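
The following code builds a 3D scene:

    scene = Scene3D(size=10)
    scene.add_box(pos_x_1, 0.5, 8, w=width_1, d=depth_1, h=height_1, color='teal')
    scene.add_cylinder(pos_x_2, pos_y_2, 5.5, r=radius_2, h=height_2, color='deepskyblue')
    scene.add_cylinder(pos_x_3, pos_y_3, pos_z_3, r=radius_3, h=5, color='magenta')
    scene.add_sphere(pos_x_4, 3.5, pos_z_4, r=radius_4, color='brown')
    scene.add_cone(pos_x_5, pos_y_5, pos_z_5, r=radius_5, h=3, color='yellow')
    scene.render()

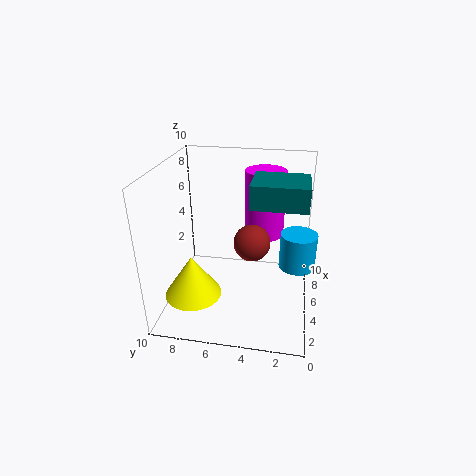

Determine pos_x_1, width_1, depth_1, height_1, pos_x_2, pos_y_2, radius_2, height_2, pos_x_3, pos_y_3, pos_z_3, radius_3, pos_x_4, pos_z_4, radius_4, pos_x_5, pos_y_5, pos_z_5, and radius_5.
pos_x_1 = 3
width_1 = 3
depth_1 = 3.5
height_1 = 1.5
pos_x_2 = 1.5
pos_y_2 = 1
radius_2 = 1
height_2 = 2
pos_x_3 = 8
pos_y_3 = 3.5
pos_z_3 = 4
radius_3 = 1.5
pos_x_4 = 1
pos_z_4 = 7
radius_4 = 1
pos_x_5 = 3.5
pos_y_5 = 8
pos_z_5 = 1
radius_5 = 2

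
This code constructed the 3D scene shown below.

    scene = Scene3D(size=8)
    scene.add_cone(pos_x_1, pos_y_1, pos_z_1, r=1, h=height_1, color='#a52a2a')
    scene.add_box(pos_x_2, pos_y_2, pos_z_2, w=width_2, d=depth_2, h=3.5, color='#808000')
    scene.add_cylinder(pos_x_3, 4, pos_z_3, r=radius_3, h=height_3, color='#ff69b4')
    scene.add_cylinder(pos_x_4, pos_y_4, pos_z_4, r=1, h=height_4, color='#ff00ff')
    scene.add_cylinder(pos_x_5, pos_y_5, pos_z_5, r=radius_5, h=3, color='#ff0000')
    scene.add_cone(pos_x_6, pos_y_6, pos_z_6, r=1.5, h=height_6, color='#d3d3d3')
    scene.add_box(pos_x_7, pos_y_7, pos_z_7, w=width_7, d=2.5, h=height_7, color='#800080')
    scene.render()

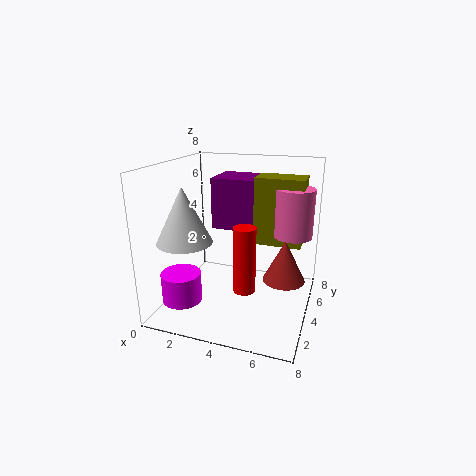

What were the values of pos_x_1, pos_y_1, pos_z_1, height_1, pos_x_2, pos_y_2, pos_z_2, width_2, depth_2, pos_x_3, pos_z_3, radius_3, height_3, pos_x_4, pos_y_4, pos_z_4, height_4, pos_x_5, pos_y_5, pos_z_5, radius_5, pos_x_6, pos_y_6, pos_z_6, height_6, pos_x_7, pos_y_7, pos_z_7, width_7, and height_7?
pos_x_1 = 7, pos_y_1 = 2, pos_z_1 = 3, height_1 = 2, pos_x_2 = 5, pos_y_2 = 3.5, pos_z_2 = 4, width_2 = 2.5, depth_2 = 1.5, pos_x_3 = 7, pos_z_3 = 4.5, radius_3 = 1, height_3 = 2.5, pos_x_4 = 2, pos_y_4 = 1, pos_z_4 = 1.5, height_4 = 1.5, pos_x_5 = 5.5, pos_y_5 = 0.5, pos_z_5 = 3, radius_5 = 0.5, pos_x_6 = 1.5, pos_y_6 = 2.5, pos_z_6 = 4, height_6 = 3, pos_x_7 = 2, pos_y_7 = 5, pos_z_7 = 4, width_7 = 3, height_7 = 3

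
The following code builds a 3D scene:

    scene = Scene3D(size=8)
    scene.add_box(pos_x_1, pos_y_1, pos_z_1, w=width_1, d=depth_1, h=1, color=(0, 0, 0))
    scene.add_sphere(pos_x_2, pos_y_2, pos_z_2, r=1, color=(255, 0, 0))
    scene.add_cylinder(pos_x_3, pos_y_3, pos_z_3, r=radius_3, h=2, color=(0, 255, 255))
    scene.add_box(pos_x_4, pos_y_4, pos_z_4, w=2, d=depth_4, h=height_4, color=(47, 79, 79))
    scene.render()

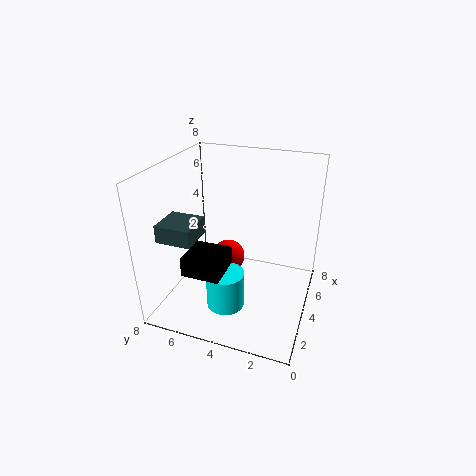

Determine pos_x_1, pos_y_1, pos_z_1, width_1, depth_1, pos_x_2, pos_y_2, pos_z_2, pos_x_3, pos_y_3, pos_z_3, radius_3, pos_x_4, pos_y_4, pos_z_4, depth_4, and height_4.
pos_x_1 = 1
pos_y_1 = 4
pos_z_1 = 3
width_1 = 2
depth_1 = 2
pos_x_2 = 5
pos_y_2 = 5
pos_z_2 = 2
pos_x_3 = 2
pos_y_3 = 4
pos_z_3 = 1
radius_3 = 1
pos_x_4 = 2
pos_y_4 = 6
pos_z_4 = 4
depth_4 = 2
height_4 = 1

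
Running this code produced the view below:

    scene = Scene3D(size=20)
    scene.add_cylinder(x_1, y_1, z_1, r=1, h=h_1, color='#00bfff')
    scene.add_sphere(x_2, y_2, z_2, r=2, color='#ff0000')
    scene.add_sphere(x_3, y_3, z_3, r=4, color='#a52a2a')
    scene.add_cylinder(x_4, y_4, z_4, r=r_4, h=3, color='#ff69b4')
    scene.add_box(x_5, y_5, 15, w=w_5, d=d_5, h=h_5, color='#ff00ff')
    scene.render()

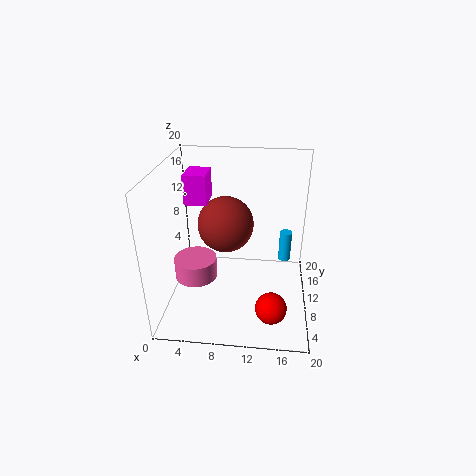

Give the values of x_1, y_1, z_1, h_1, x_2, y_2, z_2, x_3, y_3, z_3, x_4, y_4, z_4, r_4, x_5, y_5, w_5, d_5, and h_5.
x_1 = 17; y_1 = 18; z_1 = 2; h_1 = 5; x_2 = 15; y_2 = 3; z_2 = 4; x_3 = 8; y_3 = 12; z_3 = 11; x_4 = 4; y_4 = 9; z_4 = 4; r_4 = 3; x_5 = 3; y_5 = 9; w_5 = 3; d_5 = 4; h_5 = 4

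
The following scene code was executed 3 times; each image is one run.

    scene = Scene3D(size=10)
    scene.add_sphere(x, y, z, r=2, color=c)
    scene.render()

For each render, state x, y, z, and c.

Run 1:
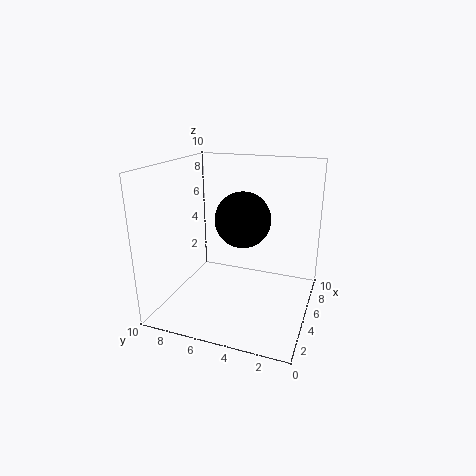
x = 6; y = 5; z = 6; c = 'black'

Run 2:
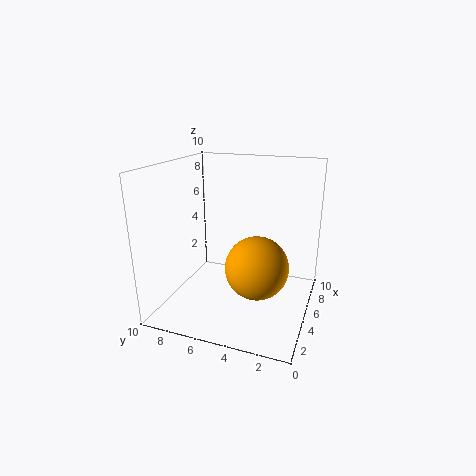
x = 3; y = 3; z = 4; c = 'orange'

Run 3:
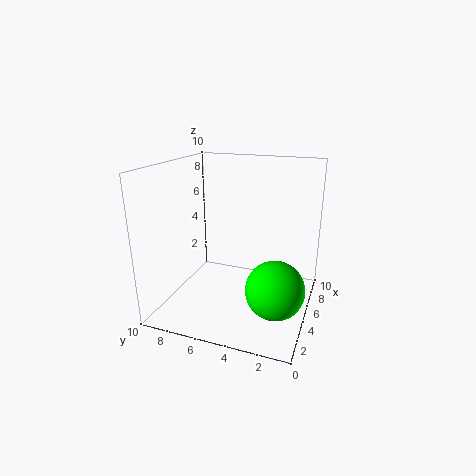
x = 4; y = 2; z = 2; c = 'lime'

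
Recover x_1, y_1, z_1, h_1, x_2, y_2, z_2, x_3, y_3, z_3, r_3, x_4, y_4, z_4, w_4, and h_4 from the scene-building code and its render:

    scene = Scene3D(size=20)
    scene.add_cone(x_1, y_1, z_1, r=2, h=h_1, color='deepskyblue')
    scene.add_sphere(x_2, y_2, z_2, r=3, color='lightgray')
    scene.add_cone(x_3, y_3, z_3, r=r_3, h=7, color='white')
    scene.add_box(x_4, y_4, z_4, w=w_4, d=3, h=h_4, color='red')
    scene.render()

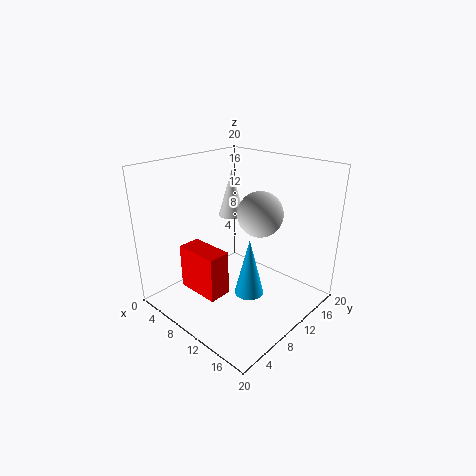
x_1 = 13
y_1 = 9
z_1 = 3
h_1 = 8
x_2 = 13
y_2 = 11
z_2 = 14
x_3 = 5
y_3 = 14
z_3 = 11
r_3 = 2
x_4 = 6
y_4 = 3
z_4 = 4
w_4 = 6
h_4 = 6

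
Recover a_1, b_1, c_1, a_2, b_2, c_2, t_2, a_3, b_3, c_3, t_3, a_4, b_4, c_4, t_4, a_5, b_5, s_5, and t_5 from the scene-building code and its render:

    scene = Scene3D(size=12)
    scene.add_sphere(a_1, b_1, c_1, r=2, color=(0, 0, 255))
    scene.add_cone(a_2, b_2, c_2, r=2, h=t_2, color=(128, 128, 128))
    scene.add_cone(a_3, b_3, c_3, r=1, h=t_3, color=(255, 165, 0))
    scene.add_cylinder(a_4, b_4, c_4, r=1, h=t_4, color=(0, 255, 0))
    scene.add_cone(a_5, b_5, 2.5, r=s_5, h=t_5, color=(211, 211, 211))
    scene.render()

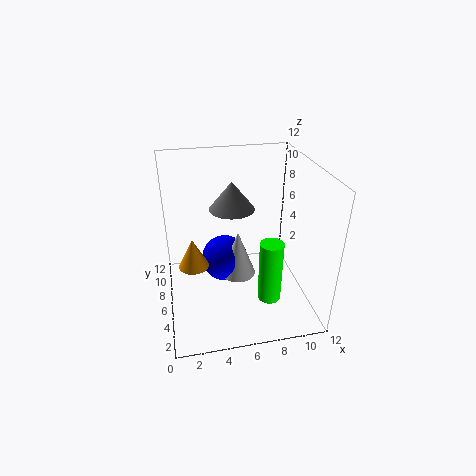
a_1 = 5, b_1 = 7, c_1 = 3.5, a_2 = 6, b_2 = 8.5, c_2 = 7.5, t_2 = 2.5, a_3 = 2, b_3 = 1.5, c_3 = 7, t_3 = 2, a_4 = 8.5, b_4 = 4.5, c_4 = 0.5, t_4 = 5.5, a_5 = 6, b_5 = 6, s_5 = 1.5, t_5 = 4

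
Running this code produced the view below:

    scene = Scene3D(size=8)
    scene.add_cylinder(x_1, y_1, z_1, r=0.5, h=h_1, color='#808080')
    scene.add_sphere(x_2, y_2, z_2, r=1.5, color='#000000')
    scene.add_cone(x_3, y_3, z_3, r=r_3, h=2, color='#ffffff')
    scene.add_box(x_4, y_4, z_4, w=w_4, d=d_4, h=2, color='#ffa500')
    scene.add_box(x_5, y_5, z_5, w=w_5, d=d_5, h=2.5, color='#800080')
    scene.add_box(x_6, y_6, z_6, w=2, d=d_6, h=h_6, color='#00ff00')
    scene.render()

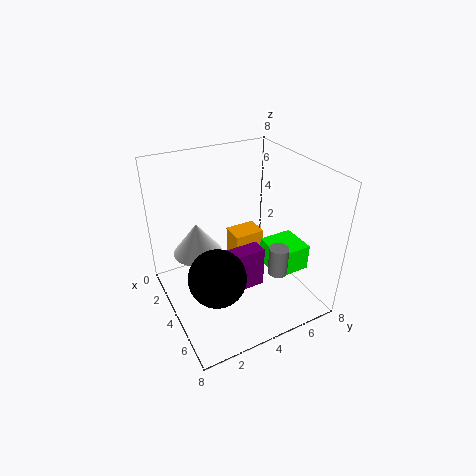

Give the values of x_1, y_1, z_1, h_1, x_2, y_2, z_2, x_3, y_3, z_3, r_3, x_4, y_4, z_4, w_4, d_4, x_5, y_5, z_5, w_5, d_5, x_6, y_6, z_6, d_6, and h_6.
x_1 = 6.5
y_1 = 5
z_1 = 3
h_1 = 1.5
x_2 = 5.5
y_2 = 2
z_2 = 3
x_3 = 1.5
y_3 = 2.5
z_3 = 2
r_3 = 1.5
x_4 = 0.5
y_4 = 5
z_4 = 0.5
w_4 = 1.5
d_4 = 2
x_5 = 3.5
y_5 = 3.5
z_5 = 0.5
w_5 = 1
d_5 = 2
x_6 = 4
y_6 = 5.5
z_6 = 2
d_6 = 2
h_6 = 1.5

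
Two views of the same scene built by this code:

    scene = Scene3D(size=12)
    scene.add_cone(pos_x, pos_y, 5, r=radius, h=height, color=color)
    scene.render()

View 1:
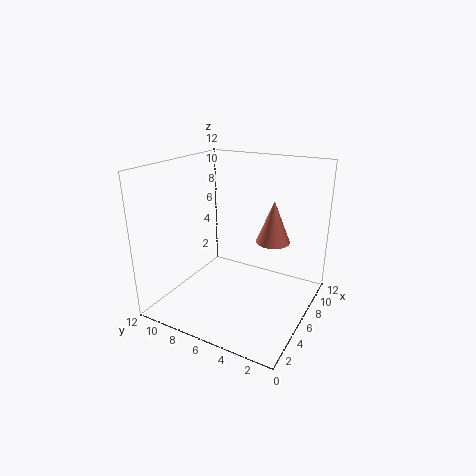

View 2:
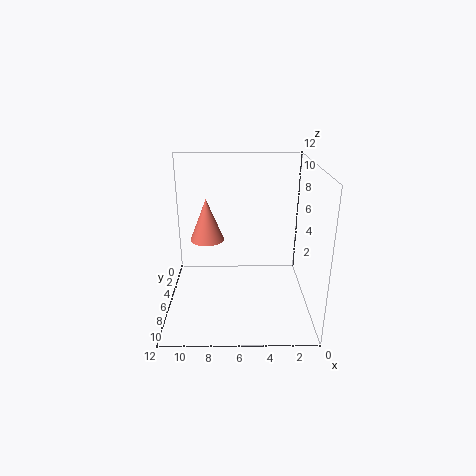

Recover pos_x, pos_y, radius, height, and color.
pos_x = 8.75
pos_y = 4
radius = 1.5
height = 3.75
color = 'salmon'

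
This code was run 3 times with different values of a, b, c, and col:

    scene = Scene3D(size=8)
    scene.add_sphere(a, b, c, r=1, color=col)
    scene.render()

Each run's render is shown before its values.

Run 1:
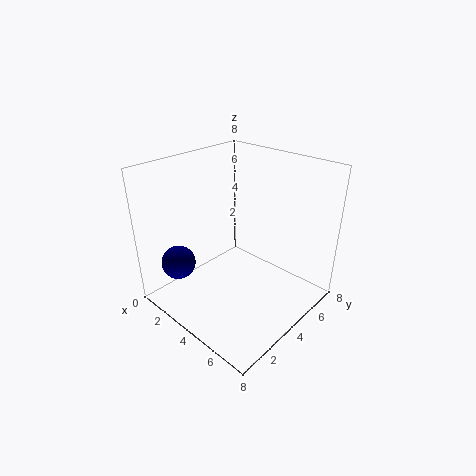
a = 1
b = 2
c = 2
col = 'navy'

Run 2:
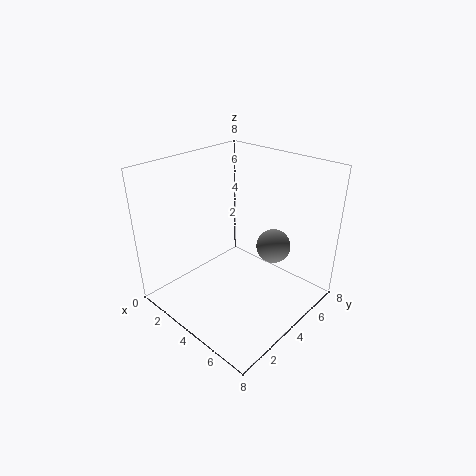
a = 5
b = 6
c = 3
col = 'gray'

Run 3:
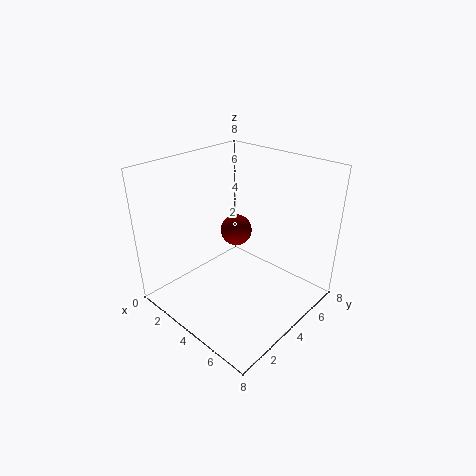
a = 2
b = 6
c = 3
col = 'maroon'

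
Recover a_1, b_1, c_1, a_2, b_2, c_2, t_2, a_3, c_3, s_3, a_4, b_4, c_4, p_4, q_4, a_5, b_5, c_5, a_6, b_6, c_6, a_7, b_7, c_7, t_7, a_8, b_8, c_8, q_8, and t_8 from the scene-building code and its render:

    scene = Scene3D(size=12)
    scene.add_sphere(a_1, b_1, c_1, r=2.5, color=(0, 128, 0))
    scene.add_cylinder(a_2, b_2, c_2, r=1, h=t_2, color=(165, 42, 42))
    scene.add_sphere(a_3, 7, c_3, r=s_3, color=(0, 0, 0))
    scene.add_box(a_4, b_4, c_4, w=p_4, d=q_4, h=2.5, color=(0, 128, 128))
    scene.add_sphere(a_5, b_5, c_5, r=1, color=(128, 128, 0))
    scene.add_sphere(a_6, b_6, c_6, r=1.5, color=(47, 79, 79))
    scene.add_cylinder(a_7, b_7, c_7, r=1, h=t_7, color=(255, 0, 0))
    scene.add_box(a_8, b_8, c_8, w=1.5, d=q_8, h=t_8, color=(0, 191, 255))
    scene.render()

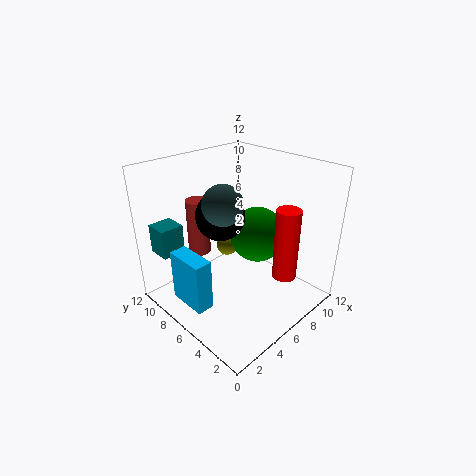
a_1 = 9; b_1 = 6.5; c_1 = 5; a_2 = 5; b_2 = 10; c_2 = 3.5; t_2 = 5; a_3 = 5; c_3 = 8; s_3 = 2; a_4 = 1; b_4 = 9.5; c_4 = 4.5; p_4 = 2; q_4 = 2; a_5 = 7.5; b_5 = 9; c_5 = 3.5; a_6 = 3.5; b_6 = 5; c_6 = 10; a_7 = 8; b_7 = 2.5; c_7 = 3; t_7 = 6; a_8 = 1.5; b_8 = 6; c_8 = 0.5; q_8 = 3.5; t_8 = 4.5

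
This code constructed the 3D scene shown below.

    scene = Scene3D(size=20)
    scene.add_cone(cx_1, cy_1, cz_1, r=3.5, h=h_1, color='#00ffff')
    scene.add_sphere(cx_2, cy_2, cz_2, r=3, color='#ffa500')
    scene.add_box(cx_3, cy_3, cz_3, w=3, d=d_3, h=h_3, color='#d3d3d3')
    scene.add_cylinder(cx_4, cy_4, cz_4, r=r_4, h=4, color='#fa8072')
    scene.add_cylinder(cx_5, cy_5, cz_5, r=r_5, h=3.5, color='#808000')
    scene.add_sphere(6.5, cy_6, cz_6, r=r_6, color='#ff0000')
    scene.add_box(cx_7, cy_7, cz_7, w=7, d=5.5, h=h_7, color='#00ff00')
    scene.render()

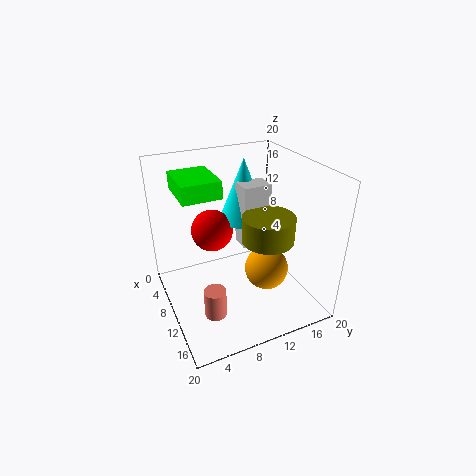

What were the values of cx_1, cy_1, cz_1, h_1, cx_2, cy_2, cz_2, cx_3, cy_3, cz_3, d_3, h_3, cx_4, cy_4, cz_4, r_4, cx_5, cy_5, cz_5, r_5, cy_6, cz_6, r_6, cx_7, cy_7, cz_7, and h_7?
cx_1 = 6.5, cy_1 = 12.5, cz_1 = 11, h_1 = 9, cx_2 = 13, cy_2 = 13, cz_2 = 6, cx_3 = 7, cy_3 = 11, cz_3 = 8, d_3 = 4, h_3 = 9, cx_4 = 13.5, cy_4 = 5, cz_4 = 1, r_4 = 1.5, cx_5 = 13, cy_5 = 13, cz_5 = 10.5, r_5 = 3.5, cy_6 = 7.5, cz_6 = 10, r_6 = 3, cx_7 = 1.5, cy_7 = 3, cz_7 = 15.5, h_7 = 2.5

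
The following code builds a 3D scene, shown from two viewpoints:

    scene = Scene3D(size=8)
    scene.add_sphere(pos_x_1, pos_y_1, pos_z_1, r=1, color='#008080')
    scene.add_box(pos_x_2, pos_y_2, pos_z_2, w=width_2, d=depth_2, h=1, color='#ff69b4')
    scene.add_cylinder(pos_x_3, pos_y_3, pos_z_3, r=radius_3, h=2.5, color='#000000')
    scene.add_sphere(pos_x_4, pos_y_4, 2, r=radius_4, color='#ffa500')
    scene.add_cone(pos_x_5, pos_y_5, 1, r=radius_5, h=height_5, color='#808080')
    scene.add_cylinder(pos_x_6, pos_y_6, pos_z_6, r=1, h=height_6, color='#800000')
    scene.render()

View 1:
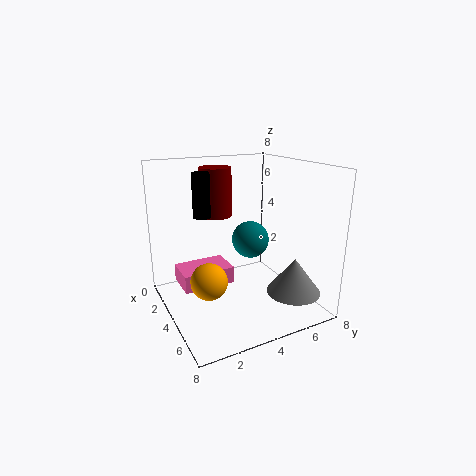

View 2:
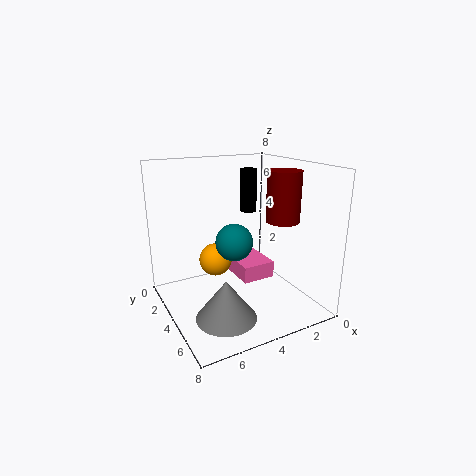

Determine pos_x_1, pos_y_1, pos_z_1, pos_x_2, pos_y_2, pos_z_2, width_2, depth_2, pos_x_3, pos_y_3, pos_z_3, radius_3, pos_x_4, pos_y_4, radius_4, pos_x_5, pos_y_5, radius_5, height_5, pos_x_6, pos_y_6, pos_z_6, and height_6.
pos_x_1 = 4.5, pos_y_1 = 4.5, pos_z_1 = 4, pos_x_2 = 1.5, pos_y_2 = 1, pos_z_2 = 1, width_2 = 2, depth_2 = 3, pos_x_3 = 2.5, pos_y_3 = 2.5, pos_z_3 = 5, radius_3 = 0.5, pos_x_4 = 4.5, pos_y_4 = 2, radius_4 = 1, pos_x_5 = 6, pos_y_5 = 6.5, radius_5 = 1.5, height_5 = 2, pos_x_6 = 1, pos_y_6 = 4, pos_z_6 = 4.5, height_6 = 3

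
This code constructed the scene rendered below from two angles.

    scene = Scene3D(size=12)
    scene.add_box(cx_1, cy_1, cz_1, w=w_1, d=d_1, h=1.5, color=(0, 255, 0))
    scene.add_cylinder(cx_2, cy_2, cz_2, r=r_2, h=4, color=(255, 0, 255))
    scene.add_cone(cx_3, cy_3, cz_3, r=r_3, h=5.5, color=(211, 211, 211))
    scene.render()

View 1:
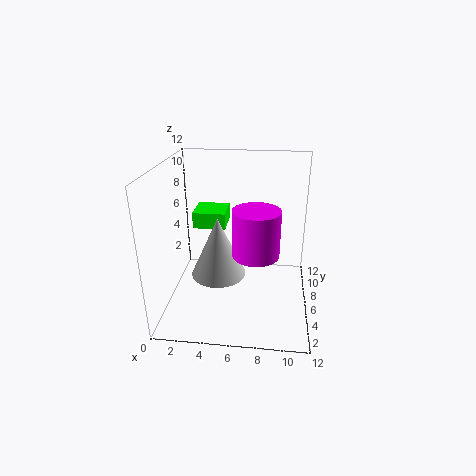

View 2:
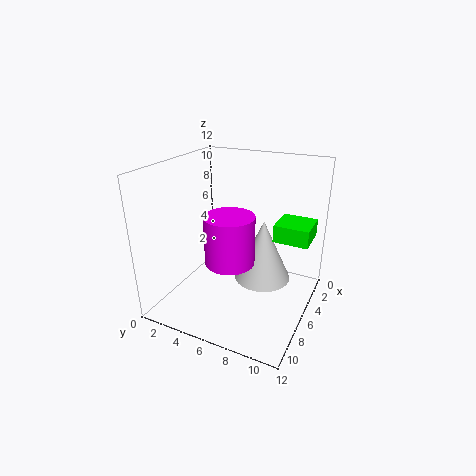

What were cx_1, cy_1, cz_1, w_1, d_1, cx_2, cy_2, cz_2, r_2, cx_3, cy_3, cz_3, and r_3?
cx_1 = 1.5, cy_1 = 8.5, cz_1 = 5.5, w_1 = 3, d_1 = 3, cx_2 = 7.5, cy_2 = 6, cz_2 = 4.5, r_2 = 2, cx_3 = 4, cy_3 = 7.5, cz_3 = 1.5, r_3 = 2.5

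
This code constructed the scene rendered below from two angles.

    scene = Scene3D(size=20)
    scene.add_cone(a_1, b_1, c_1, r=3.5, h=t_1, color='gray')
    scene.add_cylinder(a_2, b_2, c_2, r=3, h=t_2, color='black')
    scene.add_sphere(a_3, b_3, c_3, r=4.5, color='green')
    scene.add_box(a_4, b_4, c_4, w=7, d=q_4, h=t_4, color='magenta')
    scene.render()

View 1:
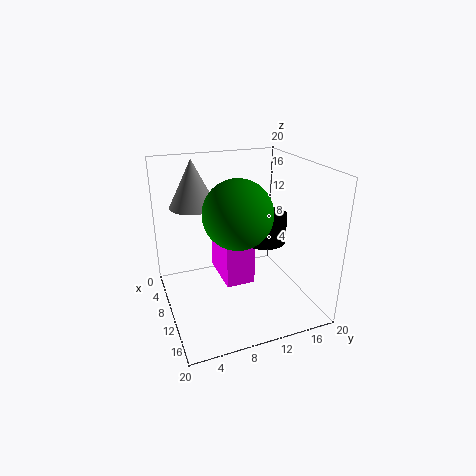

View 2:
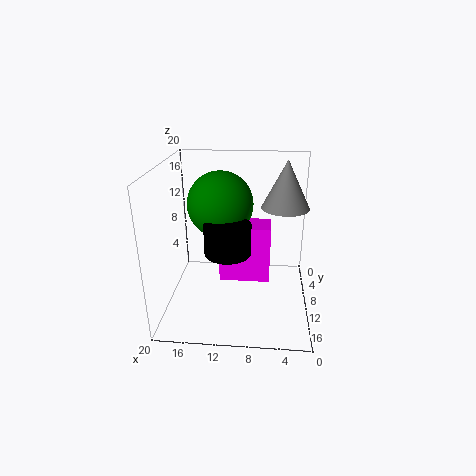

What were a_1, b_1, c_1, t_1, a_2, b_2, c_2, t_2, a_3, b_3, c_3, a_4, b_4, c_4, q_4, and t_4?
a_1 = 3.5; b_1 = 5.5; c_1 = 13; t_1 = 7; a_2 = 11; b_2 = 13.5; c_2 = 9.5; t_2 = 4; a_3 = 12.5; b_3 = 9; c_3 = 14.5; a_4 = 5.5; b_4 = 7.5; c_4 = 4; q_4 = 4; t_4 = 8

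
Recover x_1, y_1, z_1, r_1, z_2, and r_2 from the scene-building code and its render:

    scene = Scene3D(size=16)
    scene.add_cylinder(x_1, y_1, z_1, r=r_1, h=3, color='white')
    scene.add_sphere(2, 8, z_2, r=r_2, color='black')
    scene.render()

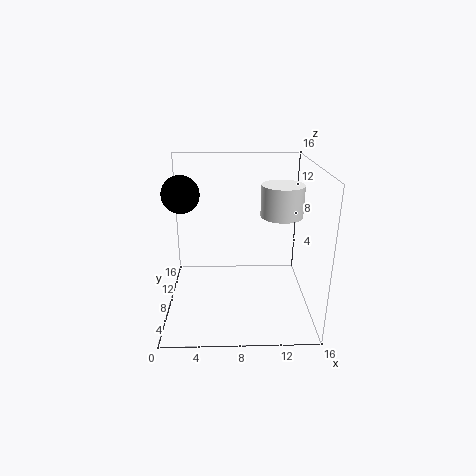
x_1 = 12; y_1 = 4; z_1 = 12; r_1 = 2; z_2 = 13; r_2 = 2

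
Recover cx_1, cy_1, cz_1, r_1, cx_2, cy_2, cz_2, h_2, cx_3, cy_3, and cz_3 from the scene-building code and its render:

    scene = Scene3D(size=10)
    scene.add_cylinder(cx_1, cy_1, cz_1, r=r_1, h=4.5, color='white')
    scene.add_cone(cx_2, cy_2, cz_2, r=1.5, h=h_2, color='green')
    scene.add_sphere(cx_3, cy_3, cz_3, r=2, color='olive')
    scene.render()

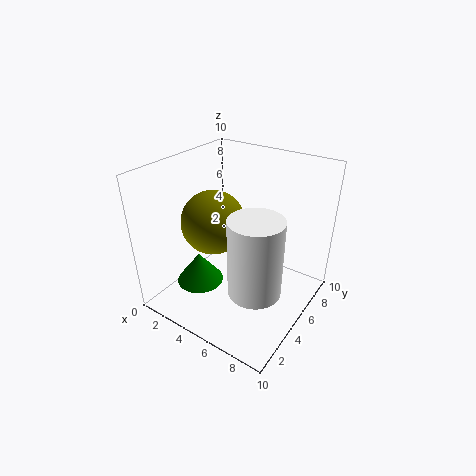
cx_1 = 8.5
cy_1 = 1.5
cz_1 = 4.5
r_1 = 1.5
cx_2 = 4
cy_2 = 2
cz_2 = 3
h_2 = 2
cx_3 = 4.5
cy_3 = 3
cz_3 = 7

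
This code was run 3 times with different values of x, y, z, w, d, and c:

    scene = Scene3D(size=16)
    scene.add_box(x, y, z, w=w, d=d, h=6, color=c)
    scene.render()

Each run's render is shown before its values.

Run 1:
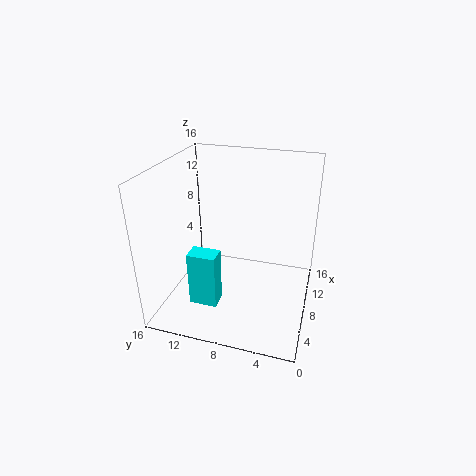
x = 3, y = 9, z = 2, w = 2, d = 3, c = 'cyan'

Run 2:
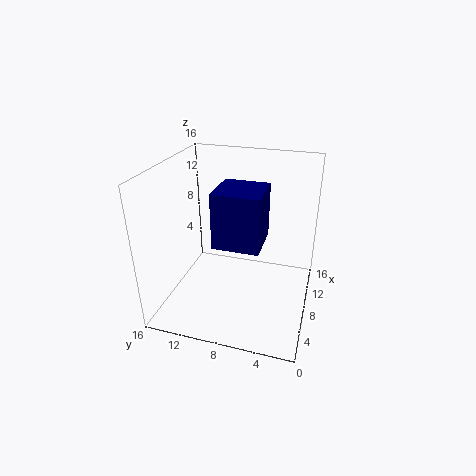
x = 5, y = 5, z = 8, w = 5, d = 5, c = 'navy'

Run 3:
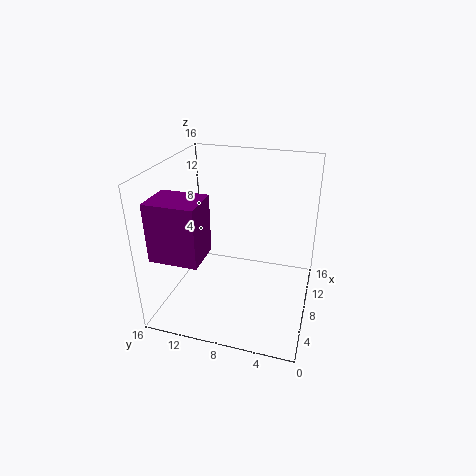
x = 1, y = 10, z = 8, w = 4, d = 5, c = 'purple'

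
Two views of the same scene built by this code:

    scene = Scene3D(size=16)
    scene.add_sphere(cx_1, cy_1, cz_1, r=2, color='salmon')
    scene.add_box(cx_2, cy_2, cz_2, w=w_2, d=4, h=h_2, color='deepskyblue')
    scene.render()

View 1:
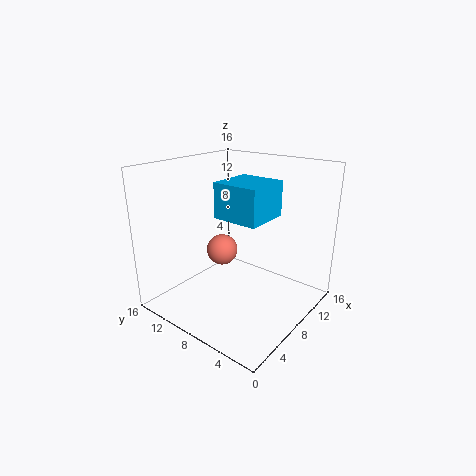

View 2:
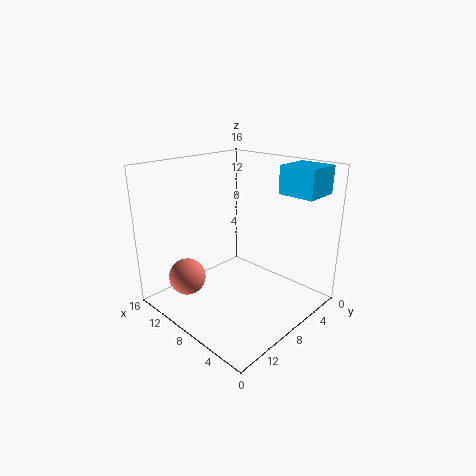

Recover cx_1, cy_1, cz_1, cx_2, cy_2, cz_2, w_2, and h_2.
cx_1 = 11, cy_1 = 13, cz_1 = 4, cx_2 = 1, cy_2 = 1, cz_2 = 13, w_2 = 4, h_2 = 3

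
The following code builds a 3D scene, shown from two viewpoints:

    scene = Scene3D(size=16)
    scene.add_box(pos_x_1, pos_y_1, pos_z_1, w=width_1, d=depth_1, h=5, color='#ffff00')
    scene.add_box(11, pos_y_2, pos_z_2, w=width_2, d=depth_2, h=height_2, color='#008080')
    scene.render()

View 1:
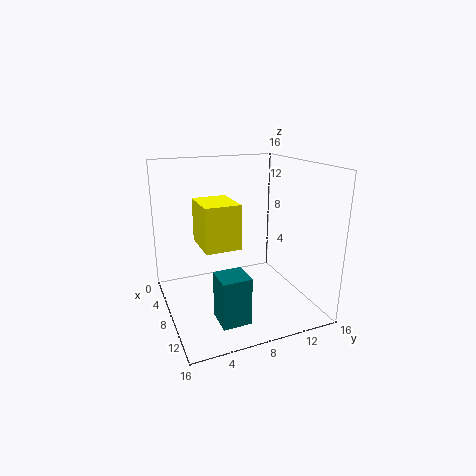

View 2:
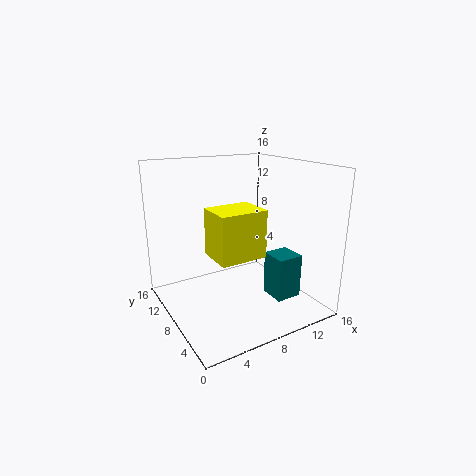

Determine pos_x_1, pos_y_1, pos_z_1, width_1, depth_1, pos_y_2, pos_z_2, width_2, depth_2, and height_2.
pos_x_1 = 4, pos_y_1 = 4, pos_z_1 = 7, width_1 = 5, depth_1 = 4, pos_y_2 = 4, pos_z_2 = 1, width_2 = 3, depth_2 = 3, height_2 = 5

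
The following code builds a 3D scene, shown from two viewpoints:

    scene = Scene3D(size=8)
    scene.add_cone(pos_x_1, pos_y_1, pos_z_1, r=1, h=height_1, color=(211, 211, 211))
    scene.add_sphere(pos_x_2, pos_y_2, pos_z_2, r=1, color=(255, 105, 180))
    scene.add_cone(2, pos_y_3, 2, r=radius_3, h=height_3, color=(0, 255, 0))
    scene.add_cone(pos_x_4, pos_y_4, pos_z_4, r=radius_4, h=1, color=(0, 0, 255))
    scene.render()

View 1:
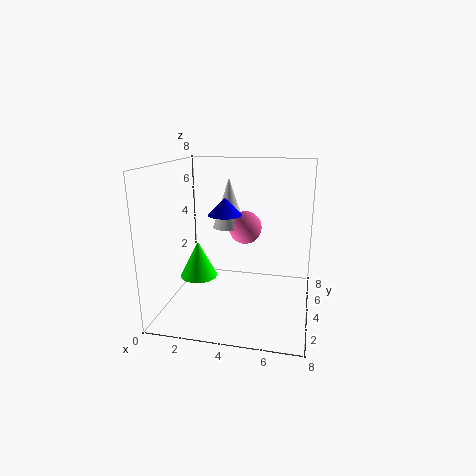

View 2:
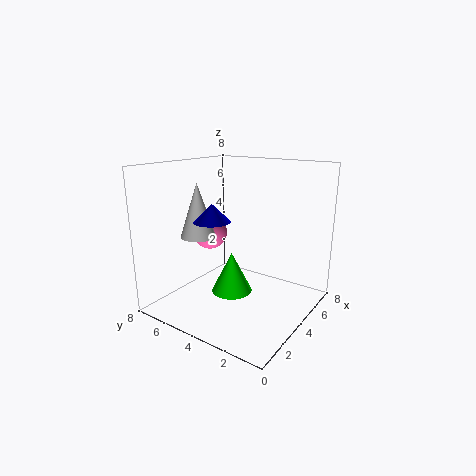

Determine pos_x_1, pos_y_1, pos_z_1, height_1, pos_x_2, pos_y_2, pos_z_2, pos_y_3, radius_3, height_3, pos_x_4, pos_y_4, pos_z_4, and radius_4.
pos_x_1 = 3
pos_y_1 = 6
pos_z_1 = 4
height_1 = 3
pos_x_2 = 4
pos_y_2 = 6
pos_z_2 = 4
pos_y_3 = 3
radius_3 = 1
height_3 = 2
pos_x_4 = 3
pos_y_4 = 5
pos_z_4 = 5
radius_4 = 1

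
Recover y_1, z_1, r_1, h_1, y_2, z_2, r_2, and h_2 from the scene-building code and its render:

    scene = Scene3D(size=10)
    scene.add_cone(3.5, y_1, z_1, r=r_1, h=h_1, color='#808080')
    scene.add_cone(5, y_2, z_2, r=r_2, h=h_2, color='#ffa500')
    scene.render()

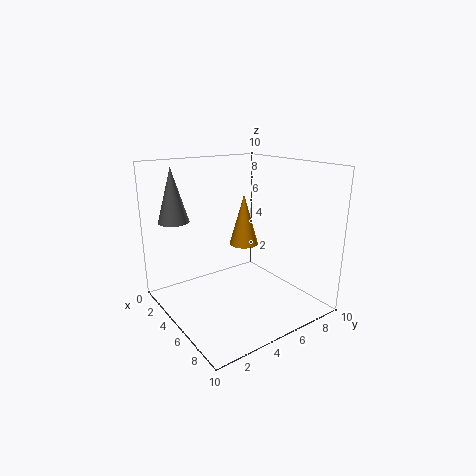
y_1 = 1; z_1 = 6.5; r_1 = 1; h_1 = 3.5; y_2 = 5.5; z_2 = 4.5; r_2 = 1; h_2 = 3.5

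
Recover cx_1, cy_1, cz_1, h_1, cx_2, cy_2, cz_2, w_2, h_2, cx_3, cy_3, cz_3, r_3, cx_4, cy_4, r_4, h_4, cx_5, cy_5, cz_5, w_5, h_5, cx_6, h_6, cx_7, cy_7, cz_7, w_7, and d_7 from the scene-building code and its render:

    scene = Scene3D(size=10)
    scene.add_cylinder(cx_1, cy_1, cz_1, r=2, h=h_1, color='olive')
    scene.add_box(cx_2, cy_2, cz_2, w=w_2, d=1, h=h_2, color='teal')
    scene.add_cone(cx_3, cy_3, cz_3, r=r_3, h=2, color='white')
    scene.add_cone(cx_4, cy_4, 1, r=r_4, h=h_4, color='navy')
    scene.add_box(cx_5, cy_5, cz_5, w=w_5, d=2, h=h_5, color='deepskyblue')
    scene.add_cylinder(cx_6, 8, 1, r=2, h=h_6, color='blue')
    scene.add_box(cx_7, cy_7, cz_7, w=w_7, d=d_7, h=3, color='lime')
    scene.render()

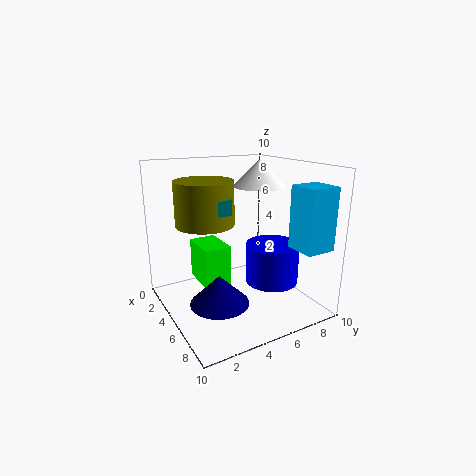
cx_1 = 4, cy_1 = 3, cz_1 = 6, h_1 = 3, cx_2 = 4, cy_2 = 3, cz_2 = 7, w_2 = 2, h_2 = 1, cx_3 = 3, cy_3 = 8, cz_3 = 8, r_3 = 2, cx_4 = 6, cy_4 = 3, r_4 = 2, h_4 = 2, cx_5 = 8, cy_5 = 7, cz_5 = 5, w_5 = 2, h_5 = 4, cx_6 = 5, h_6 = 3, cx_7 = 1, cy_7 = 3, cz_7 = 1, w_7 = 3, d_7 = 2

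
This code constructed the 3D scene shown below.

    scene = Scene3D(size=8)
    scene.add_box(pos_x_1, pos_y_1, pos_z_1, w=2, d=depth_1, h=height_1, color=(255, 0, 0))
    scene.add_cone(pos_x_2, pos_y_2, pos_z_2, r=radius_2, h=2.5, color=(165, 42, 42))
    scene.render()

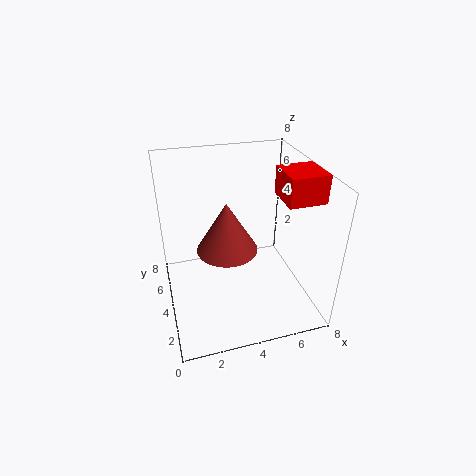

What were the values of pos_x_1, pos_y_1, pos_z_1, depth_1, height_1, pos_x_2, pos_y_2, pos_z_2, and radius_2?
pos_x_1 = 6; pos_y_1 = 2; pos_z_1 = 6.5; depth_1 = 2; height_1 = 1.5; pos_x_2 = 3; pos_y_2 = 2.5; pos_z_2 = 4.5; radius_2 = 1.5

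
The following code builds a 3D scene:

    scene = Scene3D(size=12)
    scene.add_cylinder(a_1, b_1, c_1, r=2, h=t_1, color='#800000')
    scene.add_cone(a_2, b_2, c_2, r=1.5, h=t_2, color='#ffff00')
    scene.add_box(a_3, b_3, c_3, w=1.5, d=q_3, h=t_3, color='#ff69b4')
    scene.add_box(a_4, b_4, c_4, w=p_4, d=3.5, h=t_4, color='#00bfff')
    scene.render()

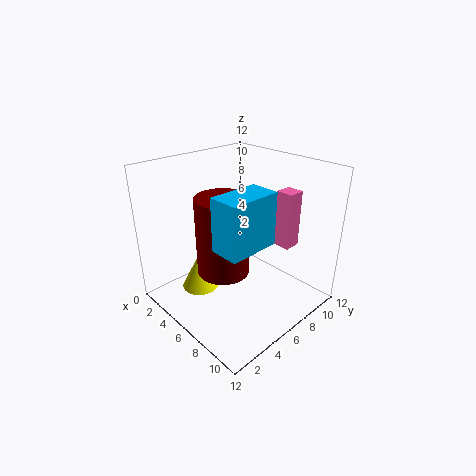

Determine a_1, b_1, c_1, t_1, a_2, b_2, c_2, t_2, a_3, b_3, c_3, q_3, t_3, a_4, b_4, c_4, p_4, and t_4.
a_1 = 7
b_1 = 3.5
c_1 = 4.5
t_1 = 6
a_2 = 4.5
b_2 = 3
c_2 = 2
t_2 = 3
a_3 = 7
b_3 = 9.5
c_3 = 4.5
q_3 = 1.5
t_3 = 5
a_4 = 9.5
b_4 = 0.5
c_4 = 8.5
p_4 = 2
t_4 = 3.5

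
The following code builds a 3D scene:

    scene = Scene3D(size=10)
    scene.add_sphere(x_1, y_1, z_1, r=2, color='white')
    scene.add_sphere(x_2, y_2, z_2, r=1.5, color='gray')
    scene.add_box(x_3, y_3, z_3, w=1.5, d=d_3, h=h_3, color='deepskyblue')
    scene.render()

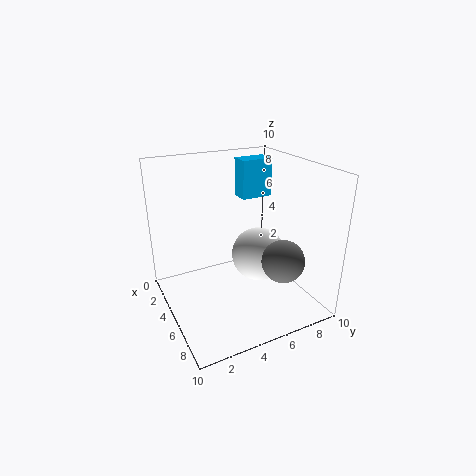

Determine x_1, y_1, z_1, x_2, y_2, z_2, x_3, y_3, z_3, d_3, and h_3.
x_1 = 4.5; y_1 = 7; z_1 = 3; x_2 = 7; y_2 = 7.5; z_2 = 3.5; x_3 = 0.5; y_3 = 7; z_3 = 6.5; d_3 = 2.5; h_3 = 3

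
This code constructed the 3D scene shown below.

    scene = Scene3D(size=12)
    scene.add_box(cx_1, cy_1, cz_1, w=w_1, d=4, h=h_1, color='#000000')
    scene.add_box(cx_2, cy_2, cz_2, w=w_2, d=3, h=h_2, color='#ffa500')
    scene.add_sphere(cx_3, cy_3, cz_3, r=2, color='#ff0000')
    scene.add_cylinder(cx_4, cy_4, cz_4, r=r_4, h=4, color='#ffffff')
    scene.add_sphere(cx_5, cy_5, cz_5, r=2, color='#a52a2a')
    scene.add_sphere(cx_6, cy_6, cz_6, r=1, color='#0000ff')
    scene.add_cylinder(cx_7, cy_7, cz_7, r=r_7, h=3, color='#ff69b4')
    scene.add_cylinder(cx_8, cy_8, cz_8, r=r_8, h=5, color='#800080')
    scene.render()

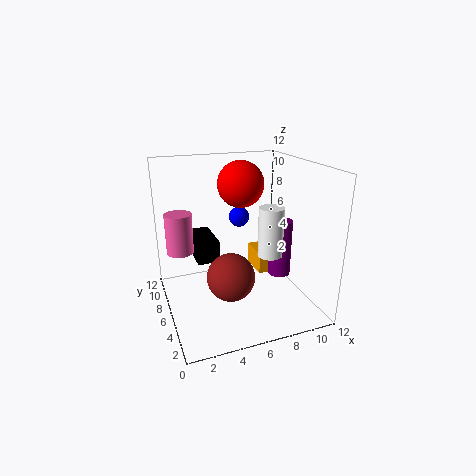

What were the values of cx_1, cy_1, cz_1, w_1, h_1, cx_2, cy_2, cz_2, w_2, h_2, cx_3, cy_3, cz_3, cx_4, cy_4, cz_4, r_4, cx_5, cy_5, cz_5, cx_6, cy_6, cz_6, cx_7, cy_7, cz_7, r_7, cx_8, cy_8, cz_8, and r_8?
cx_1 = 3
cy_1 = 8
cz_1 = 3
w_1 = 2
h_1 = 2
cx_2 = 9
cy_2 = 8
cz_2 = 1
w_2 = 2
h_2 = 2
cx_3 = 7
cy_3 = 8
cz_3 = 10
cx_4 = 8
cy_4 = 4
cz_4 = 5
r_4 = 1
cx_5 = 5
cy_5 = 5
cz_5 = 3
cx_6 = 8
cy_6 = 11
cz_6 = 6
cx_7 = 1
cy_7 = 5
cz_7 = 6
r_7 = 1
cx_8 = 10
cy_8 = 6
cz_8 = 2
r_8 = 1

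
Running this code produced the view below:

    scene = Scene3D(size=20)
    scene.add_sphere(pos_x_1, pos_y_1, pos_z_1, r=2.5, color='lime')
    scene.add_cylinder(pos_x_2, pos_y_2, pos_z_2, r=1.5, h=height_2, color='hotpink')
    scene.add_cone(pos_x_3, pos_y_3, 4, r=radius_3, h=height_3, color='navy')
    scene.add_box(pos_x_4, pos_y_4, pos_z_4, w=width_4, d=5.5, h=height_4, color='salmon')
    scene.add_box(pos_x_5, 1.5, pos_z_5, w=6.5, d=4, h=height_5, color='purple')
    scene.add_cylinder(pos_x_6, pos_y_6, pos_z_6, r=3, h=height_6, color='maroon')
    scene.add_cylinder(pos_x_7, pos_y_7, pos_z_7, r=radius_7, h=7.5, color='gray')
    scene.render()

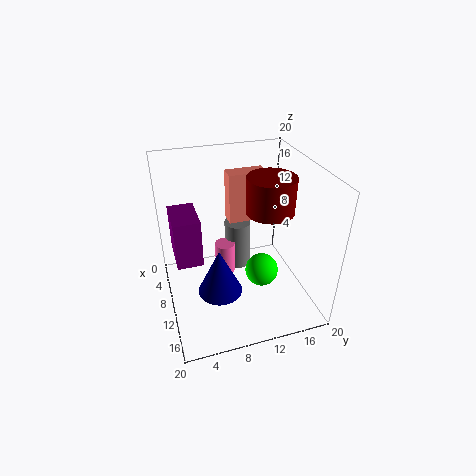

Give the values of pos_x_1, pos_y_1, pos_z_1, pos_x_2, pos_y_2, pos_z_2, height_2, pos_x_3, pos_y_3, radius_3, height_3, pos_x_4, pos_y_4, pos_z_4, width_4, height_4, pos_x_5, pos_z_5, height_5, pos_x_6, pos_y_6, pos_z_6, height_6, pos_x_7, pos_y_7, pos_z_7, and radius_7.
pos_x_1 = 9.5, pos_y_1 = 14, pos_z_1 = 3, pos_x_2 = 6.5, pos_y_2 = 9, pos_z_2 = 2, height_2 = 5, pos_x_3 = 13, pos_y_3 = 6.5, radius_3 = 3, height_3 = 6.5, pos_x_4 = 3.5, pos_y_4 = 10, pos_z_4 = 10, width_4 = 2.5, height_4 = 7.5, pos_x_5 = 0.5, pos_z_5 = 4, height_5 = 7.5, pos_x_6 = 13.5, pos_y_6 = 13, pos_z_6 = 15.5, height_6 = 4.5, pos_x_7 = 5, pos_y_7 = 11.5, pos_z_7 = 2, radius_7 = 2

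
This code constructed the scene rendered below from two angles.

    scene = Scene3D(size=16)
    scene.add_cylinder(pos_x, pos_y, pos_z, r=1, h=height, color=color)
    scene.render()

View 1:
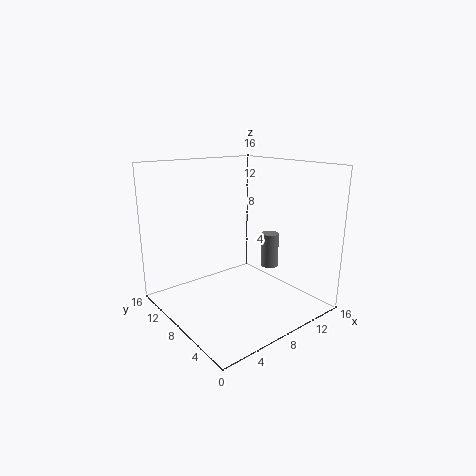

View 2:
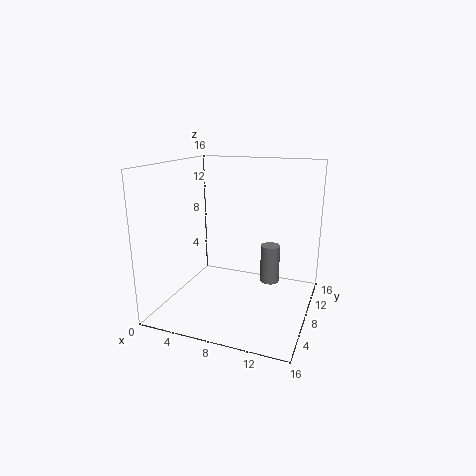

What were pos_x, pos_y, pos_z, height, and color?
pos_x = 12, pos_y = 7, pos_z = 4, height = 4, color = 'gray'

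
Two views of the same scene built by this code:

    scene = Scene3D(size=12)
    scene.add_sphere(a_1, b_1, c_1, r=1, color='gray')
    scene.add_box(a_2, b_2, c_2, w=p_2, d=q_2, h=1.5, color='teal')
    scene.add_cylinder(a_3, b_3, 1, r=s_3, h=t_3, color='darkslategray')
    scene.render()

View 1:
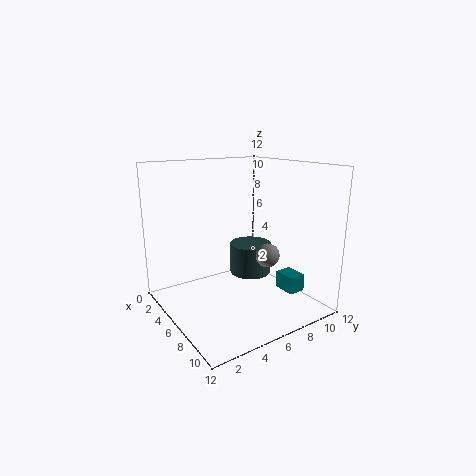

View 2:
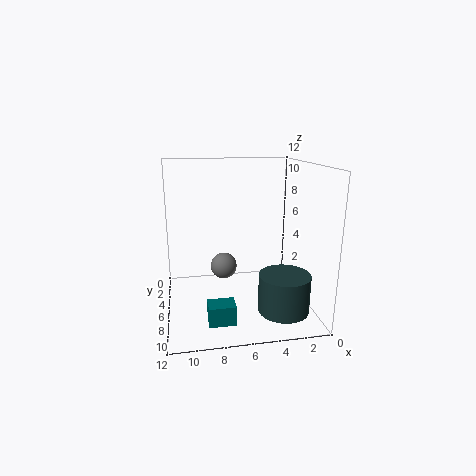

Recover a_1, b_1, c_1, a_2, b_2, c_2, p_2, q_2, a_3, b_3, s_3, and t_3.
a_1 = 7.5, b_1 = 8, c_1 = 4.5, a_2 = 7, b_2 = 9.5, c_2 = 1, p_2 = 2, q_2 = 1.5, a_3 = 3, b_3 = 9.5, s_3 = 2, t_3 = 3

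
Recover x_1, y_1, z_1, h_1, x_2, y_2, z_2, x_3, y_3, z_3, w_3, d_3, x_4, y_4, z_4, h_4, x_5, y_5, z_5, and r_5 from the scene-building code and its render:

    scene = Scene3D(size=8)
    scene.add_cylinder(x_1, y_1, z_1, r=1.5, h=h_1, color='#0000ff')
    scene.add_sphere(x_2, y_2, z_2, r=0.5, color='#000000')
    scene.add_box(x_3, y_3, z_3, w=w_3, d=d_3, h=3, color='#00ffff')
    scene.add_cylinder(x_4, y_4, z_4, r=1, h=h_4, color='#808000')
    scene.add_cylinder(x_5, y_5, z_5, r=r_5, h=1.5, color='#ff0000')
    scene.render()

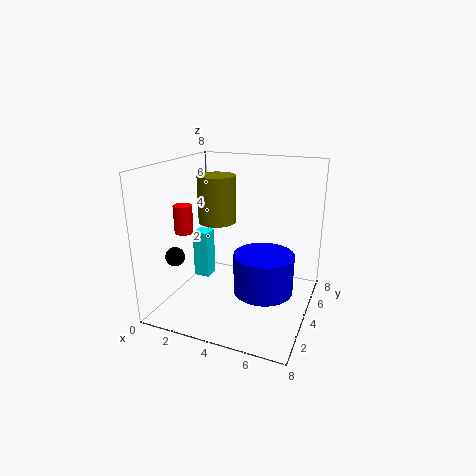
x_1 = 6, y_1 = 2.5, z_1 = 2, h_1 = 2, x_2 = 1.5, y_2 = 1.5, z_2 = 3.5, x_3 = 0.5, y_3 = 5, z_3 = 0.5, w_3 = 1, d_3 = 1, x_4 = 3, y_4 = 3.5, z_4 = 5, h_4 = 2.5, x_5 = 1.5, y_5 = 2.5, z_5 = 4.5, r_5 = 0.5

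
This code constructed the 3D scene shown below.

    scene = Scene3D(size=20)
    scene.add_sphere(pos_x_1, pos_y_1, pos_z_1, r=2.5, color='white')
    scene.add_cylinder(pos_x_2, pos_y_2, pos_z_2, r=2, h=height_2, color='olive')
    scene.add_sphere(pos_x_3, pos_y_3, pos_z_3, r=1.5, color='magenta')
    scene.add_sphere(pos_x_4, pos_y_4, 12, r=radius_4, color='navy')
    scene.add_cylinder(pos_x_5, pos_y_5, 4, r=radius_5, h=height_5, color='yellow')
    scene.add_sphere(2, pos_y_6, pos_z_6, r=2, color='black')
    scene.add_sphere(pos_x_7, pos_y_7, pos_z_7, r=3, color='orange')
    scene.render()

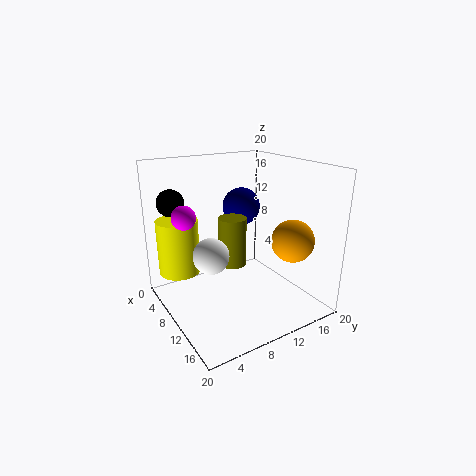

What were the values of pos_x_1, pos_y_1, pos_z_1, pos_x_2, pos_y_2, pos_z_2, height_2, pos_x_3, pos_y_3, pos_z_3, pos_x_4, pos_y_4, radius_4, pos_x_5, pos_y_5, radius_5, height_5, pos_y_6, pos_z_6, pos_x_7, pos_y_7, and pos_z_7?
pos_x_1 = 9.5; pos_y_1 = 6; pos_z_1 = 8; pos_x_2 = 8.5; pos_y_2 = 10; pos_z_2 = 5.5; height_2 = 7; pos_x_3 = 10.5; pos_y_3 = 2; pos_z_3 = 14.5; pos_x_4 = 3; pos_y_4 = 15; radius_4 = 3; pos_x_5 = 4; pos_y_5 = 3.5; radius_5 = 3; height_5 = 8; pos_y_6 = 3.5; pos_z_6 = 14; pos_x_7 = 14; pos_y_7 = 16.5; pos_z_7 = 9.5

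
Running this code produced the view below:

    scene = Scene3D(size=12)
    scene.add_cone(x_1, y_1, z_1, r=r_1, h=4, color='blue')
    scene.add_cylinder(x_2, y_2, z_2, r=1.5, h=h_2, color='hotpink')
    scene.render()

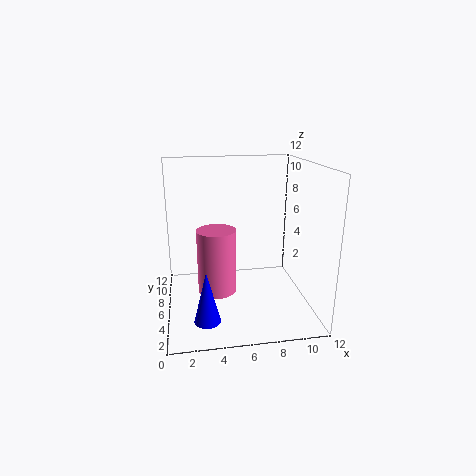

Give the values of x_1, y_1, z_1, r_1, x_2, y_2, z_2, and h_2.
x_1 = 3; y_1 = 2; z_1 = 1; r_1 = 1; x_2 = 4; y_2 = 4; z_2 = 2.5; h_2 = 5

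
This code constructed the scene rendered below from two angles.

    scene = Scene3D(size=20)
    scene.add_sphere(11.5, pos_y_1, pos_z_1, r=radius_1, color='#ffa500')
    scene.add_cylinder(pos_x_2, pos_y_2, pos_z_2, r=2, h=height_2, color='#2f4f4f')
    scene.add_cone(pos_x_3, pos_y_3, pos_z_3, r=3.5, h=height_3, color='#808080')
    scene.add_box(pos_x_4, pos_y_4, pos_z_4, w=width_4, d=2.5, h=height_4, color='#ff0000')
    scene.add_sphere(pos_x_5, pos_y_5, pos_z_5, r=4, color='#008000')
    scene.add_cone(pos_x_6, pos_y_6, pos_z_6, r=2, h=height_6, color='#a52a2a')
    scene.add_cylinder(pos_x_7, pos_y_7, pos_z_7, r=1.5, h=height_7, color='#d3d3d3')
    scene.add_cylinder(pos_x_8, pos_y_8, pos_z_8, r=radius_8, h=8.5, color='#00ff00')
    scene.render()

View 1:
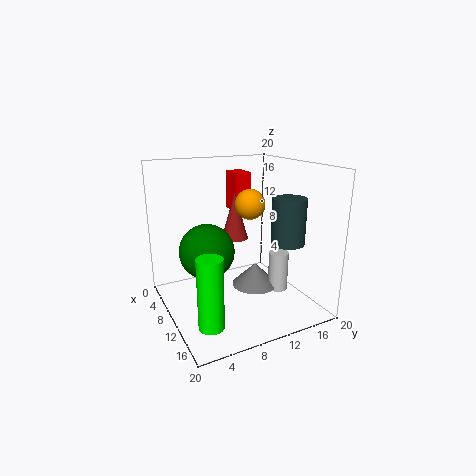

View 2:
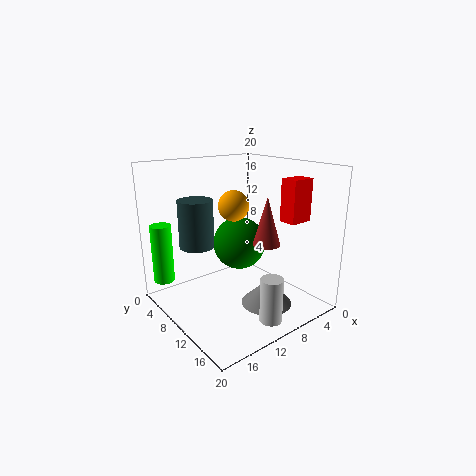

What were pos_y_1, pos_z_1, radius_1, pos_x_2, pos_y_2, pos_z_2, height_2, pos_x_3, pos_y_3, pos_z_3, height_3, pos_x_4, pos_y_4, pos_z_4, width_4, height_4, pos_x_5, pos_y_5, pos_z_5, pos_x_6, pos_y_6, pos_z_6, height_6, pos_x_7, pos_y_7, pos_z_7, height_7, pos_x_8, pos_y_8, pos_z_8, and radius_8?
pos_y_1 = 11, pos_z_1 = 15, radius_1 = 2, pos_x_2 = 18, pos_y_2 = 12.5, pos_z_2 = 11.5, height_2 = 5.5, pos_x_3 = 8, pos_y_3 = 14, pos_z_3 = 1, height_3 = 3.5, pos_x_4 = 1, pos_y_4 = 12.5, pos_z_4 = 12, width_4 = 3.5, height_4 = 6, pos_x_5 = 7, pos_y_5 = 6.5, pos_z_5 = 7.5, pos_x_6 = 6, pos_y_6 = 11.5, pos_z_6 = 8.5, height_6 = 7, pos_x_7 = 10, pos_y_7 = 17, pos_z_7 = 0.5, height_7 = 6, pos_x_8 = 18, pos_y_8 = 2.5, pos_z_8 = 3, radius_8 = 1.5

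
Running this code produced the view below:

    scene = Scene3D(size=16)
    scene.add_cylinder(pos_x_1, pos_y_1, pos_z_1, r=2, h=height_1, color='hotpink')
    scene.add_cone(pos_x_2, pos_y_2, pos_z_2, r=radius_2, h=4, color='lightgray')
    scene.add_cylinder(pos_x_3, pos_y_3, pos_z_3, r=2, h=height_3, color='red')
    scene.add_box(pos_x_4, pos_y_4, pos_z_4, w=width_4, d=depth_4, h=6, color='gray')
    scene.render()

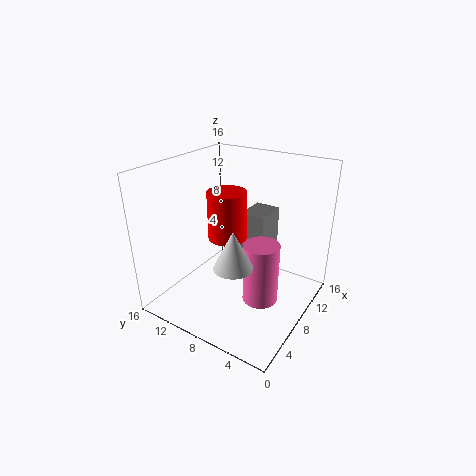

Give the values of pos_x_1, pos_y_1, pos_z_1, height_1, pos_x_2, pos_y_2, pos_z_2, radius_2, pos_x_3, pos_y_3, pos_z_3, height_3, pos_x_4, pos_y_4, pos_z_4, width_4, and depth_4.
pos_x_1 = 8; pos_y_1 = 5; pos_z_1 = 1; height_1 = 7; pos_x_2 = 4; pos_y_2 = 6; pos_z_2 = 7; radius_2 = 2; pos_x_3 = 6; pos_y_3 = 8; pos_z_3 = 9; height_3 = 5; pos_x_4 = 10; pos_y_4 = 6; pos_z_4 = 4; width_4 = 4; depth_4 = 3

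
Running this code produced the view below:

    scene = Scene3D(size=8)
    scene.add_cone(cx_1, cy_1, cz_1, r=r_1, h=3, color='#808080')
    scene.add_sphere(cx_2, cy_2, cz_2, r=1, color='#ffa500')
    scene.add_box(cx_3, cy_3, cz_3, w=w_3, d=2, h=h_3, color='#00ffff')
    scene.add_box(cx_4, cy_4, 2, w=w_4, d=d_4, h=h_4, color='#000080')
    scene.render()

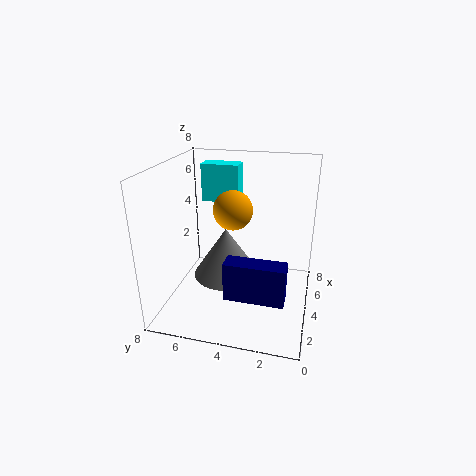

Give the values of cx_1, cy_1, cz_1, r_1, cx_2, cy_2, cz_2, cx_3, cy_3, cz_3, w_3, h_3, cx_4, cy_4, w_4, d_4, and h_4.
cx_1 = 5, cy_1 = 5, cz_1 = 1, r_1 = 2, cx_2 = 3, cy_2 = 4, cz_2 = 6, cx_3 = 4, cy_3 = 4, cz_3 = 6, w_3 = 1, h_3 = 2, cx_4 = 1, cy_4 = 1, w_4 = 1, d_4 = 3, h_4 = 2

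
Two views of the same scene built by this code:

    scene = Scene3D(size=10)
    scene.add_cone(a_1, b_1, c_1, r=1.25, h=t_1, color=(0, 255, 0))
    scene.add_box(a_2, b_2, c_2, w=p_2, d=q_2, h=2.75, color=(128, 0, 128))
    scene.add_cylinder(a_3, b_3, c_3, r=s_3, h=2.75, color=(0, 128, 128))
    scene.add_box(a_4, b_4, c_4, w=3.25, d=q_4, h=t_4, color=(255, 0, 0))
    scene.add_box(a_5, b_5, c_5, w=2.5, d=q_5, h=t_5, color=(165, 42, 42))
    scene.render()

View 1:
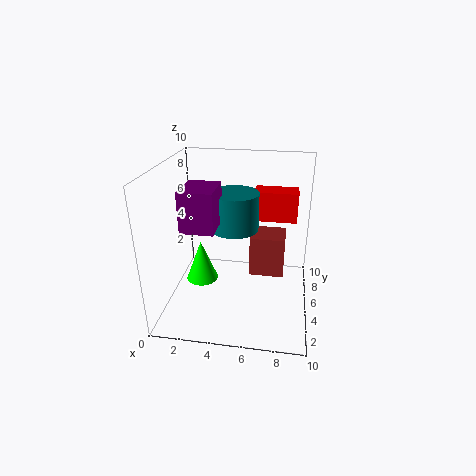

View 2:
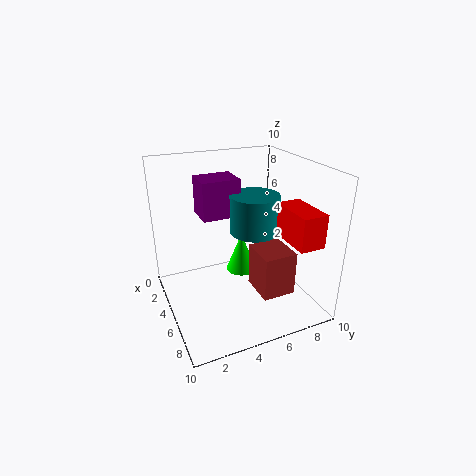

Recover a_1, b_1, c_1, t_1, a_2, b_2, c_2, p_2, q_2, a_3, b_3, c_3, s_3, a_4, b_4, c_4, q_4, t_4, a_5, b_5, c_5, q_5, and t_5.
a_1 = 1.75, b_1 = 6.75, c_1 = 0.25, t_1 = 3.25, a_2 = 1.5, b_2 = 3, c_2 = 6, p_2 = 2.25, q_2 = 2.75, a_3 = 4.5, b_3 = 6.5, c_3 = 5, s_3 = 1.75, a_4 = 5.75, b_4 = 7.5, c_4 = 5.25, q_4 = 1.75, t_4 = 2.25, a_5 = 5.75, b_5 = 5.5, c_5 = 1.75, q_5 = 2.25, t_5 = 3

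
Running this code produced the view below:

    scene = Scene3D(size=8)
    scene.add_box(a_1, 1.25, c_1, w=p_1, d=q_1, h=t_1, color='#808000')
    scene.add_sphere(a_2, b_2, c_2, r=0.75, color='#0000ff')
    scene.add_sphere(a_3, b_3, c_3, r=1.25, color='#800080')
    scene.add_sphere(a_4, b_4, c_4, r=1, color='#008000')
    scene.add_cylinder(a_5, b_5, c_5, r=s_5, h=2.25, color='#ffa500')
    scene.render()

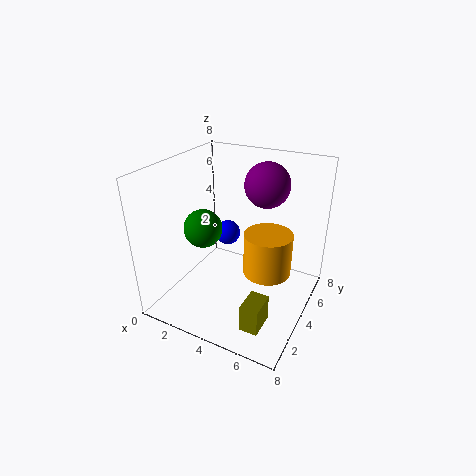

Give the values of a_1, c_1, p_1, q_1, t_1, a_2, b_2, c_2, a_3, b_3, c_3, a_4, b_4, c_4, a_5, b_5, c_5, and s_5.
a_1 = 5.5, c_1 = 0.25, p_1 = 1, q_1 = 1.5, t_1 = 1.5, a_2 = 2.5, b_2 = 5.5, c_2 = 3.25, a_3 = 5, b_3 = 5.5, c_3 = 6.75, a_4 = 2.75, b_4 = 2.5, c_4 = 5, a_5 = 6, b_5 = 3.5, c_5 = 2.75, s_5 = 1.25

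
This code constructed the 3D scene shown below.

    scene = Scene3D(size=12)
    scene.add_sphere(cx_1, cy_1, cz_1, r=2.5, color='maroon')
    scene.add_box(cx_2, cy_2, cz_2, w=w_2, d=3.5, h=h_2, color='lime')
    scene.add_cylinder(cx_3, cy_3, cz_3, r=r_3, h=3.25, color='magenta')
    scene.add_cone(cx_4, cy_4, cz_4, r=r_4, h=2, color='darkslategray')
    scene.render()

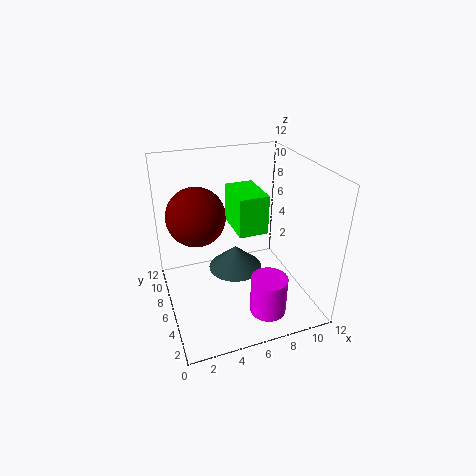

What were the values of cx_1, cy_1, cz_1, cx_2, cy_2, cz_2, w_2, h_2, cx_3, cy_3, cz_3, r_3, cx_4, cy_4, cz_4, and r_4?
cx_1 = 3; cy_1 = 8; cz_1 = 7.5; cx_2 = 5.25; cy_2 = 3.5; cz_2 = 7.5; w_2 = 2.25; h_2 = 3; cx_3 = 7.5; cy_3 = 2.75; cz_3 = 0.5; r_3 = 1.5; cx_4 = 5.75; cy_4 = 6; cz_4 = 3.25; r_4 = 2.25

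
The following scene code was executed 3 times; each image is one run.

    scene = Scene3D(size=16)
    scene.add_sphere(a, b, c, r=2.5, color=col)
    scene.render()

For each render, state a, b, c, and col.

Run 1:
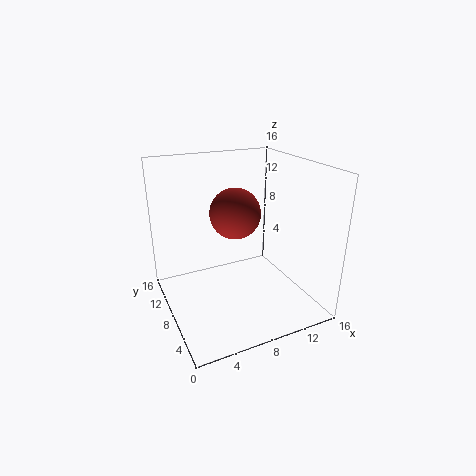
a = 6.5, b = 5.5, c = 12, col = 'brown'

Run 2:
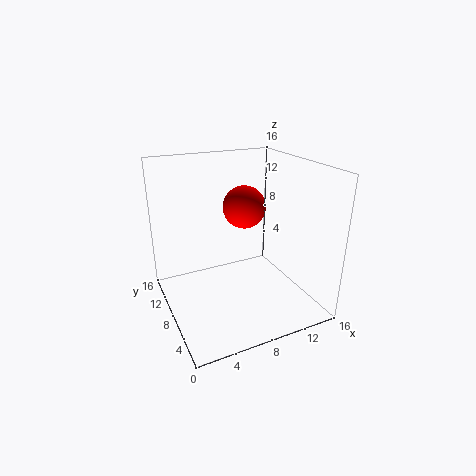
a = 10, b = 10.5, c = 10.5, col = 'red'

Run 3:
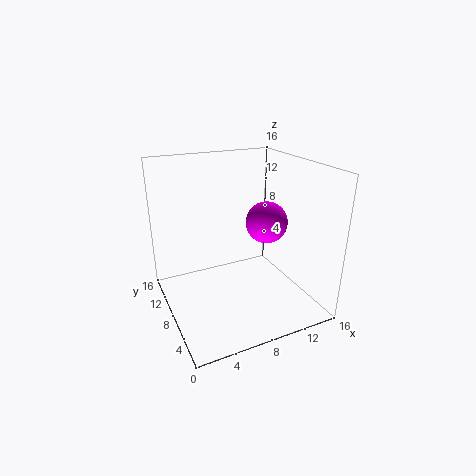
a = 12.5, b = 9.5, c = 8.5, col = 'magenta'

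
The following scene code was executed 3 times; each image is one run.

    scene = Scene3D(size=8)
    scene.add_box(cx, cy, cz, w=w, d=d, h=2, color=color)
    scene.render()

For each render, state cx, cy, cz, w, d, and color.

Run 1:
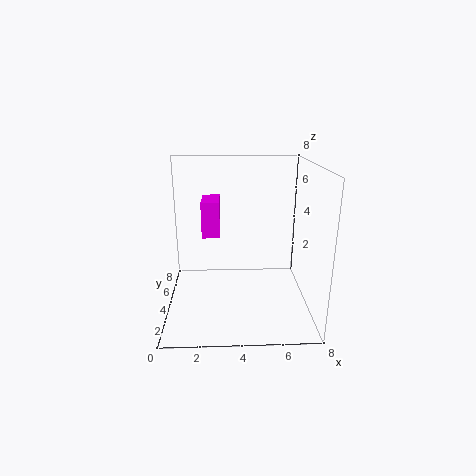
cx = 2; cy = 4; cz = 4; w = 1; d = 2; color = 'magenta'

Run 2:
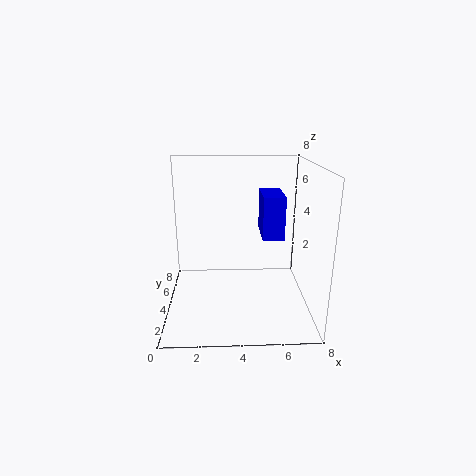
cx = 5; cy = 1; cz = 5; w = 1; d = 2; color = 'blue'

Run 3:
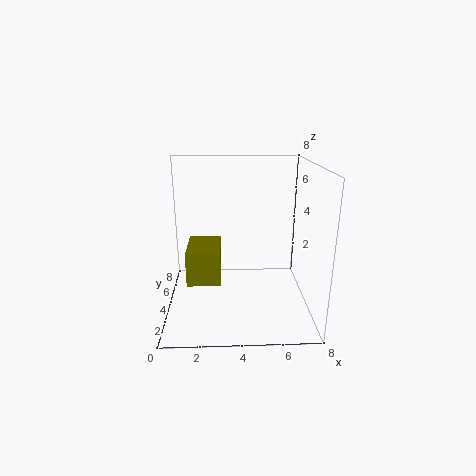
cx = 1; cy = 4; cz = 1; w = 2; d = 3; color = 'olive'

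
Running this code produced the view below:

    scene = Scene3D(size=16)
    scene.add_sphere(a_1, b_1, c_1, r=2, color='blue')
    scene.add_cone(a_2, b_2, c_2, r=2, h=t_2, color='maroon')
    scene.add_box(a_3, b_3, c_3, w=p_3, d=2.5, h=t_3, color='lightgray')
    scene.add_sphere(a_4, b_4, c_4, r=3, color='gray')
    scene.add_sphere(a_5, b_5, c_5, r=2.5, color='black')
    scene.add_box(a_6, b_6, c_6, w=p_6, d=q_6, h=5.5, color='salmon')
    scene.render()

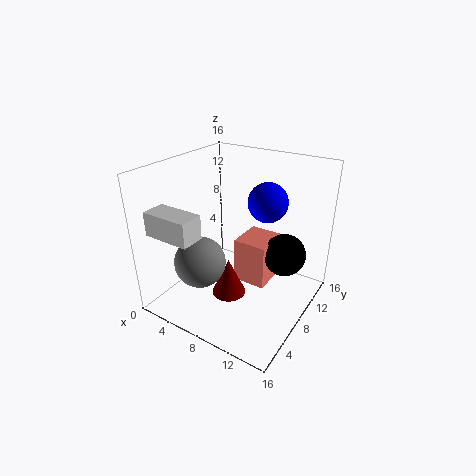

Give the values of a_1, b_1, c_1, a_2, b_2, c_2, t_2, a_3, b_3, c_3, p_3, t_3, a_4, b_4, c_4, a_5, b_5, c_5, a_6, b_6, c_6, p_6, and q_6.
a_1 = 11.5, b_1 = 8, c_1 = 13, a_2 = 7, b_2 = 7.5, c_2 = 0.5, t_2 = 4.5, a_3 = 2, b_3 = 0.5, c_3 = 10, p_3 = 5, t_3 = 2.5, a_4 = 4, b_4 = 6, c_4 = 4.5, a_5 = 12, b_5 = 12, c_5 = 5, a_6 = 6.5, b_6 = 9.5, c_6 = 1, p_6 = 4, q_6 = 4.5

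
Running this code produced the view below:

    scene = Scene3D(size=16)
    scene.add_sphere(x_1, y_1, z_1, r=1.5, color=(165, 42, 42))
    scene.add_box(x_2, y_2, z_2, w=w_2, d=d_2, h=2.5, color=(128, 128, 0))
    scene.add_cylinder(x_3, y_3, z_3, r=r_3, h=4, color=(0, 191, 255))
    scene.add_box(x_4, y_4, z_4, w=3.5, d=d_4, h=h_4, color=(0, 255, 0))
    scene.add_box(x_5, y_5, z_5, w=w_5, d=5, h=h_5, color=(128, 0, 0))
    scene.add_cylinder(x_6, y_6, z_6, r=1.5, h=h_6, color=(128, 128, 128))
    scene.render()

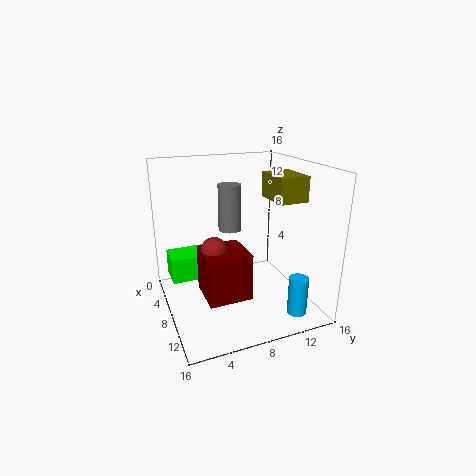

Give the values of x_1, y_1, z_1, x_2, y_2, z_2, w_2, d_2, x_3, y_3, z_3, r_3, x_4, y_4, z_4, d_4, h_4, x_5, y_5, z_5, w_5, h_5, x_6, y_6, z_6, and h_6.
x_1 = 7, y_1 = 5.5, z_1 = 6.5, x_2 = 9.5, y_2 = 10, z_2 = 13, w_2 = 4, d_2 = 3, x_3 = 14.5, y_3 = 12, z_3 = 1.5, r_3 = 1, x_4 = 1.5, y_4 = 1, z_4 = 2, d_4 = 5, h_4 = 3, x_5 = 5, y_5 = 4, z_5 = 1, w_5 = 5, h_5 = 5.5, x_6 = 1.5, y_6 = 9.5, z_6 = 6.5, h_6 = 6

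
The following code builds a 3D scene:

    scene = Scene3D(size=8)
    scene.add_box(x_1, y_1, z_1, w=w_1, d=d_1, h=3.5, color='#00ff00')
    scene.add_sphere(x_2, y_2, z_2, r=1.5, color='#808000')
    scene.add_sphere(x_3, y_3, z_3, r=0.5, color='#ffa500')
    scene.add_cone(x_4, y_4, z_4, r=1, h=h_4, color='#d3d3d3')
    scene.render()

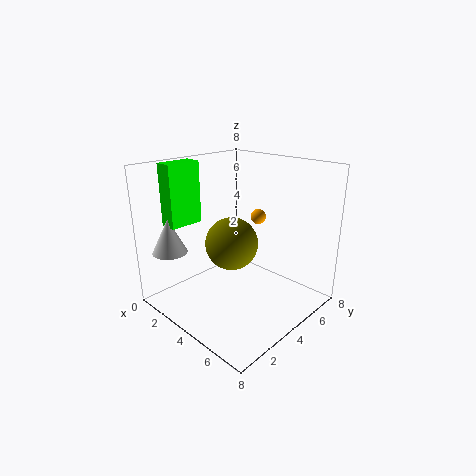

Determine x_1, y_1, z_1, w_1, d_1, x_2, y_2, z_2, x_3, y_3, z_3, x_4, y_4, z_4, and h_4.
x_1 = 0.5, y_1 = 1.5, z_1 = 4.5, w_1 = 1, d_1 = 2, x_2 = 3.5, y_2 = 4, z_2 = 3.5, x_3 = 2.5, y_3 = 7.5, z_3 = 4, x_4 = 1, y_4 = 1.5, z_4 = 3, h_4 = 2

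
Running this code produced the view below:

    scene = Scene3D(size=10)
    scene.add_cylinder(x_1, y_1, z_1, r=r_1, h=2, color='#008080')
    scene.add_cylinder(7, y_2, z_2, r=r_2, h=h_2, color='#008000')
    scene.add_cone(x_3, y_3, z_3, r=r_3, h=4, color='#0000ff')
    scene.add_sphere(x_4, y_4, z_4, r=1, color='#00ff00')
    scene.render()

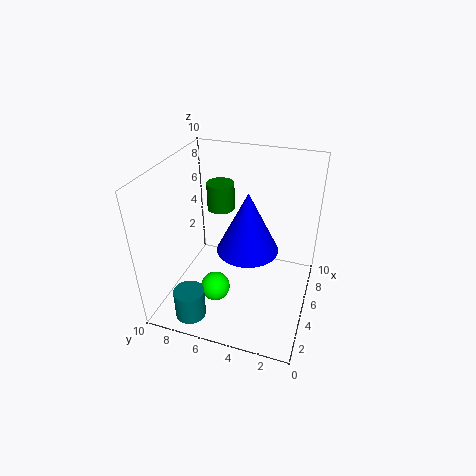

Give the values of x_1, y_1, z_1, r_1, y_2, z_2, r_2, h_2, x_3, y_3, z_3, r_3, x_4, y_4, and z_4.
x_1 = 1
y_1 = 7
z_1 = 1
r_1 = 1
y_2 = 7
z_2 = 6
r_2 = 1
h_2 = 2
x_3 = 4
y_3 = 4
z_3 = 5
r_3 = 2
x_4 = 3
y_4 = 6
z_4 = 2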